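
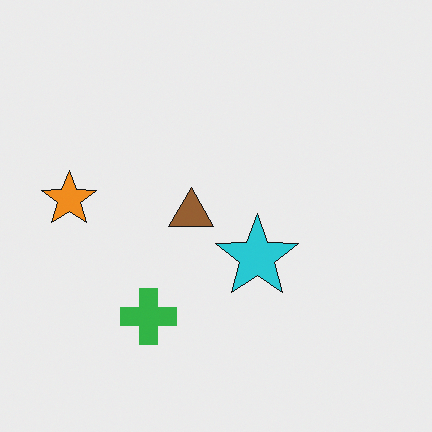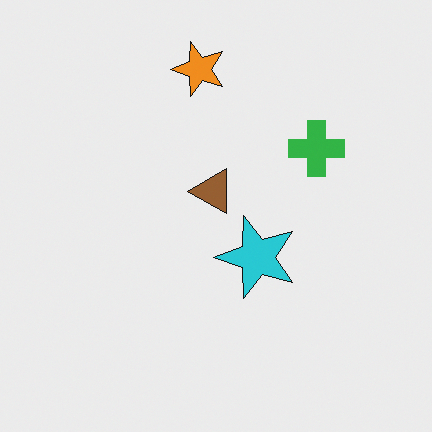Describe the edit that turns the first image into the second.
The second image is the first transposed (reflected across the top-left ↔ bottom-right diagonal).

Shapes have swapped their row and column positions — what was in the top-right is now in the bottom-left — a diagonal reflection.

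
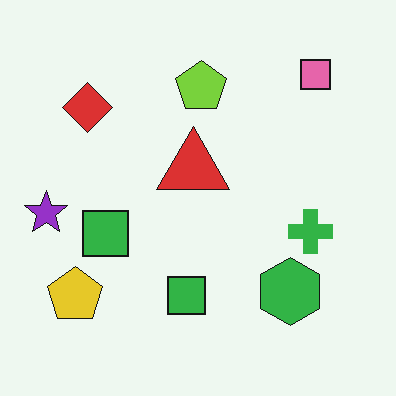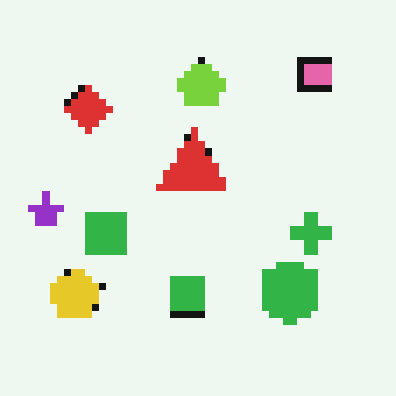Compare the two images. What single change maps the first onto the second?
This is the original image moderately pixelated.

Shapes are reduced to large square blocks; fine edges and outlines are lost — a downscale-then-upscale (mosaic) effect.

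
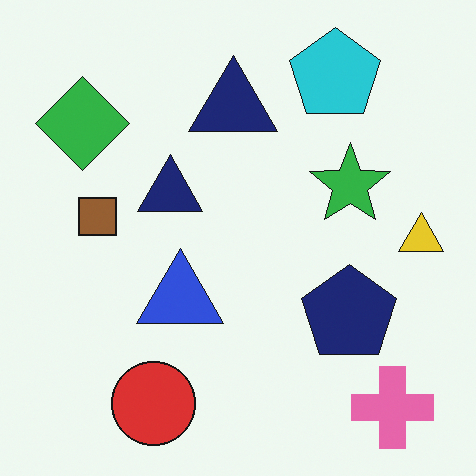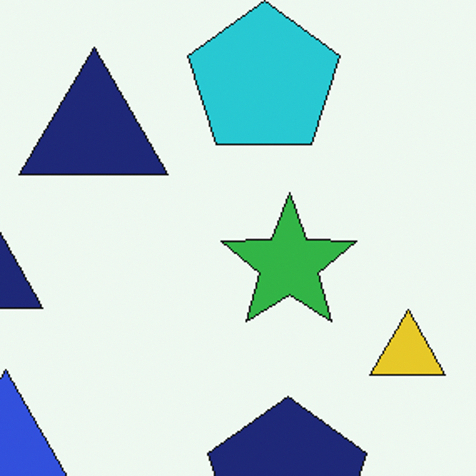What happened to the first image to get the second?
This is the original image cropped to a noticeably smaller region and rescaled.

The visible shapes are larger and the field of view is narrower; shapes near the original edges may be partly or wholly outside the frame — a crop-and-rescale.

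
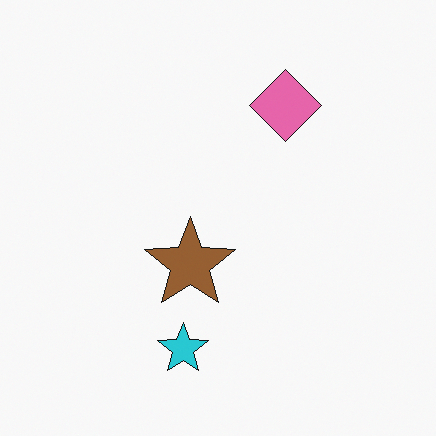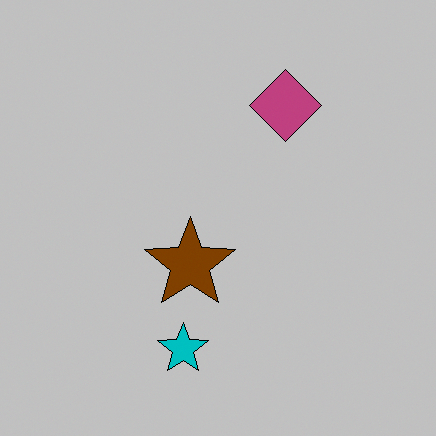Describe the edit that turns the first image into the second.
The image was aggressively posterized.

Each flat color has snapped to a coarser quantized level — most visibly, the near-white background has dropped to a flat grey.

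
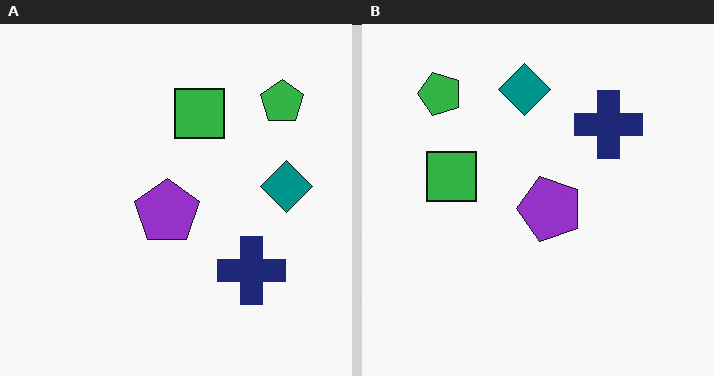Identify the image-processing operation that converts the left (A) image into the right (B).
The image was rotated 90° counter-clockwise.

The green pentagon sits in the top-right of the left (A) image and the top-left of the right (B) — consistent with a whole-image 90° counter-clockwise rotation.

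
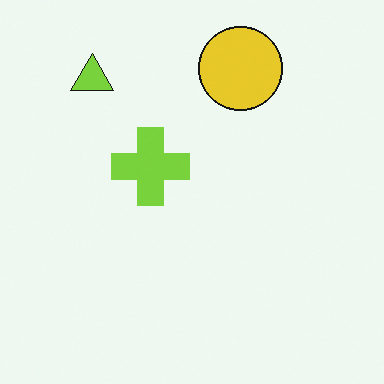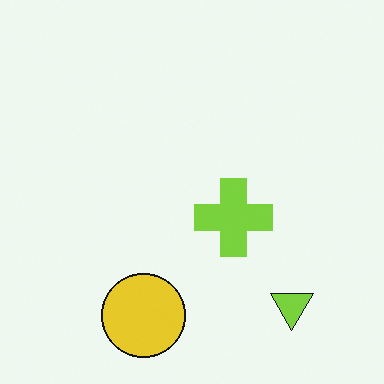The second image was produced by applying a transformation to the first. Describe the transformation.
It was rotated 180°.

The lime triangle sits in the top-left of the first image and the bottom-right of the second — consistent with a whole-image 180° rotation.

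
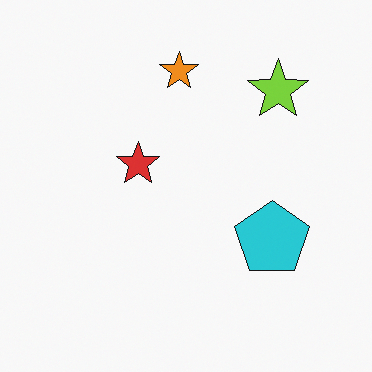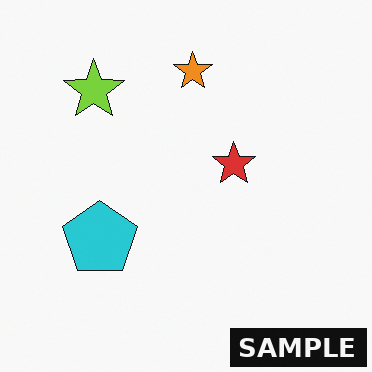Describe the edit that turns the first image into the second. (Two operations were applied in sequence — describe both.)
It was flipped horizontally (left ↔ right), then watermarked with the text "SAMPLE" in the lower-right corner.

The lime star is in the top-right of the first image and the top-left of the second — shapes on opposite sides of the vertical midline have swapped in a mirror flip. A dark label reading "SAMPLE" appears in the lower-right corner.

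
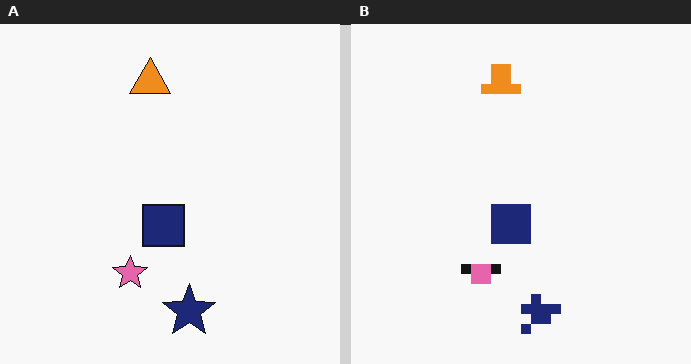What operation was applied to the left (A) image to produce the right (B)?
It was heavily pixelated into large blocks.

Shapes are reduced to large square blocks; fine edges and outlines are lost — a downscale-then-upscale (mosaic) effect.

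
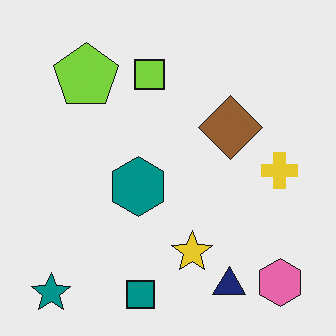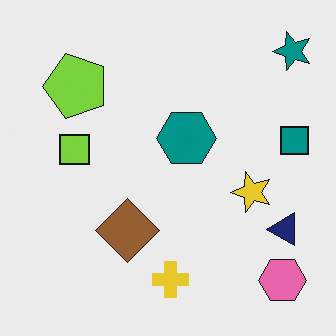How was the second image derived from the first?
It was transposed (reflected across the top-left ↔ bottom-right diagonal).

Shapes have swapped their row and column positions — what was in the top-right is now in the bottom-left — a diagonal reflection.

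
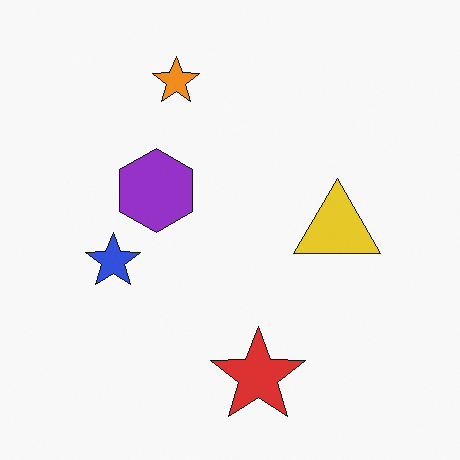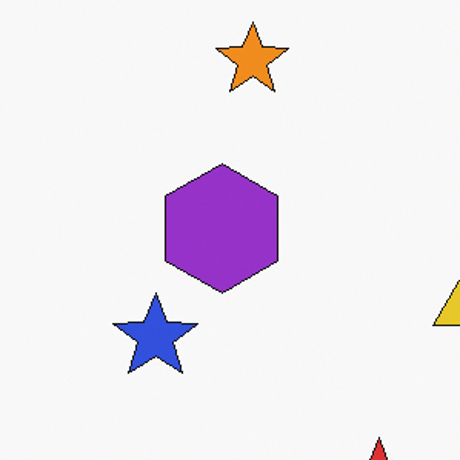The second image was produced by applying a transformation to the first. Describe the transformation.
Cropped slightly and scaled back up.

The visible shapes are larger and the field of view is narrower; shapes near the original edges may be partly or wholly outside the frame — a crop-and-rescale.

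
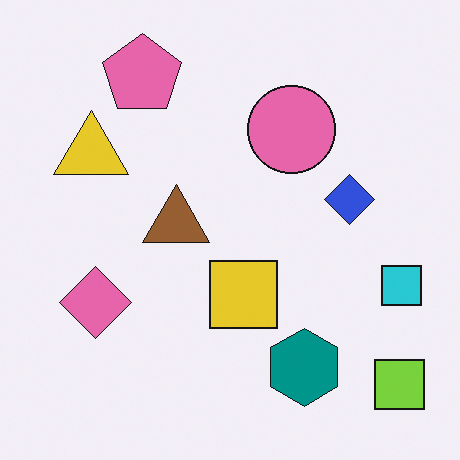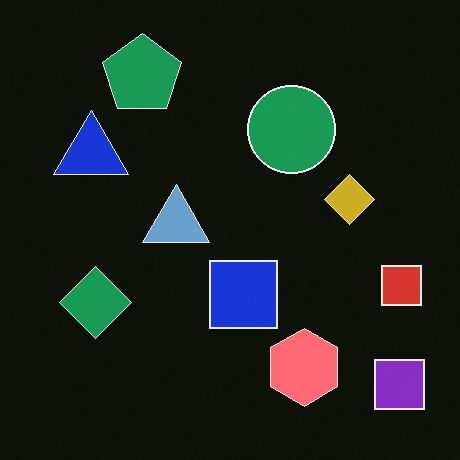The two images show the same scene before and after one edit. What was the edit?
The second image is the first color-inverted (negative).

The light background has become dark and every shape's color is its complement — a photographic negative.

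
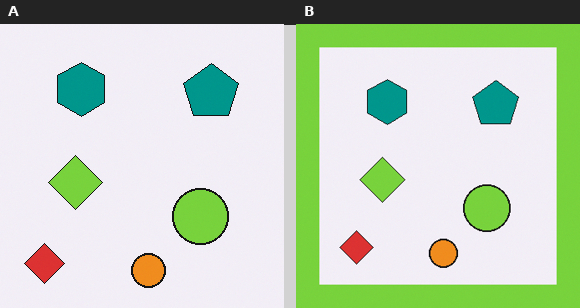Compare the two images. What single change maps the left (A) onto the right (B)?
This is the original image framed with a lime border.

A solid lime frame runs around the edge of the right (B) image, with the content slightly shrunk inside it.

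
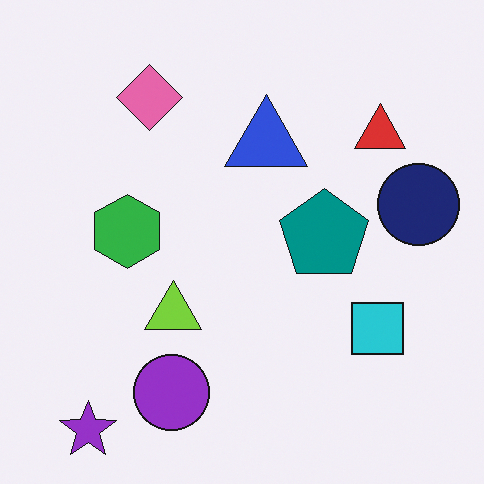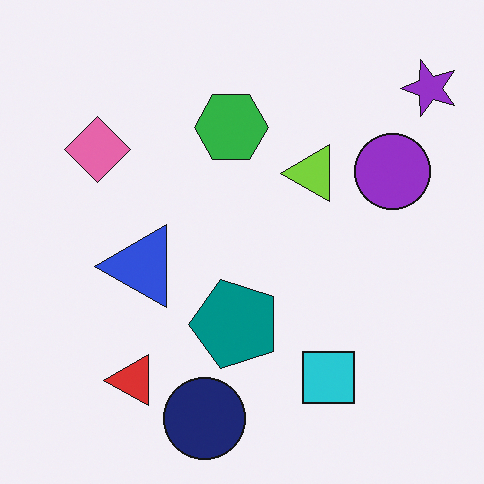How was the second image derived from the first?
The second image is the first transposed (reflected across the top-left ↔ bottom-right diagonal).

Shapes have swapped their row and column positions — what was in the top-right is now in the bottom-left — a diagonal reflection.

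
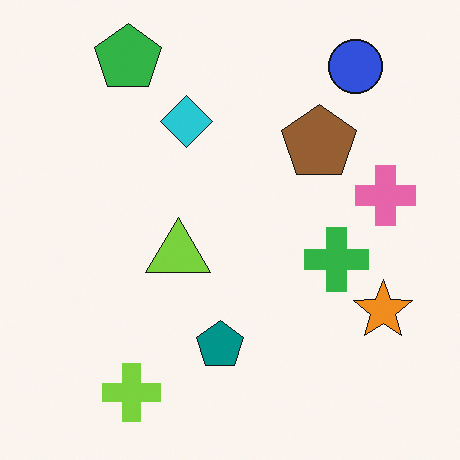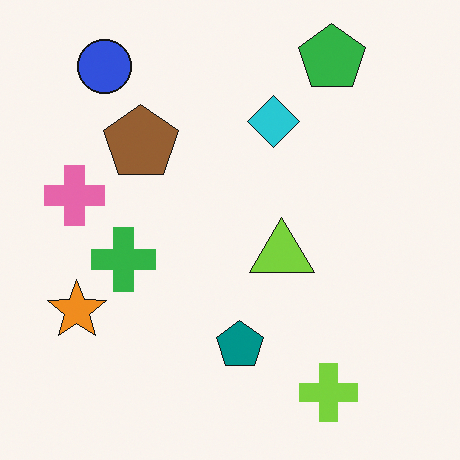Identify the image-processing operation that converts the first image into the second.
The transformation is: flipped horizontally (left ↔ right).

The pink cross is in the right of the first image and the left of the second — shapes on opposite sides of the vertical midline have swapped in a mirror flip.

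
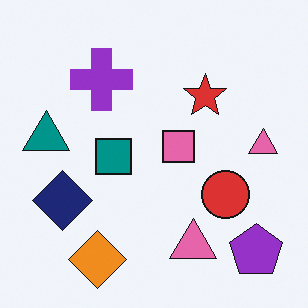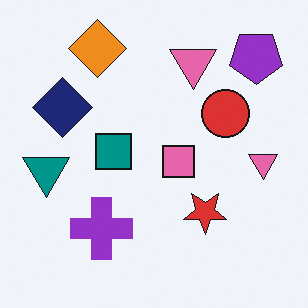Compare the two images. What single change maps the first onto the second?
Flipped vertically (top ↔ bottom).

The orange diamond is in the bottom-left of the first image and the top-left of the second — shapes on opposite sides of the horizontal midline have swapped in a mirror flip.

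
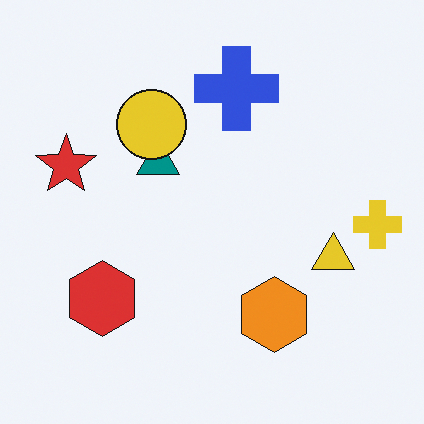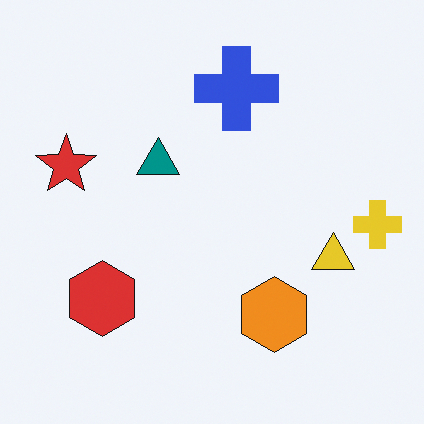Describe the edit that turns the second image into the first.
The image was overlaid with an additional yellow circle.

A yellow circle appears in the first image that is absent from the second.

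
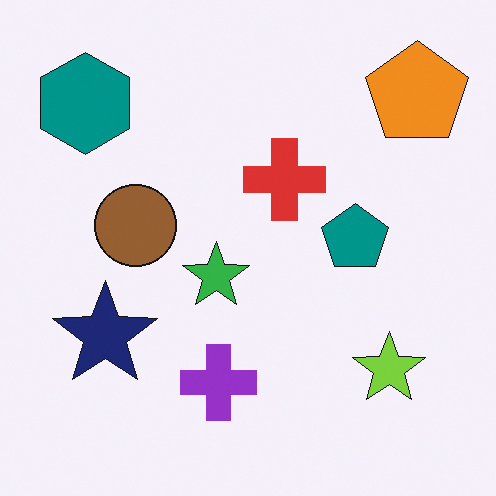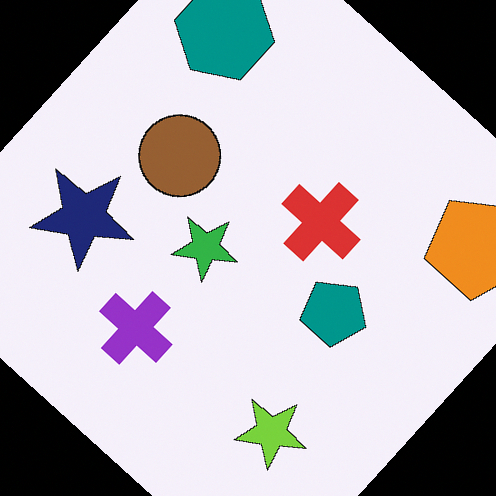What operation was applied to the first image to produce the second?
The second image is the first rotated clockwise by a large amount — several tens of degrees.

Every shape is tilted by the same angle and the image corners show triangular fill wedges — a whole-image rotation by a non-right angle.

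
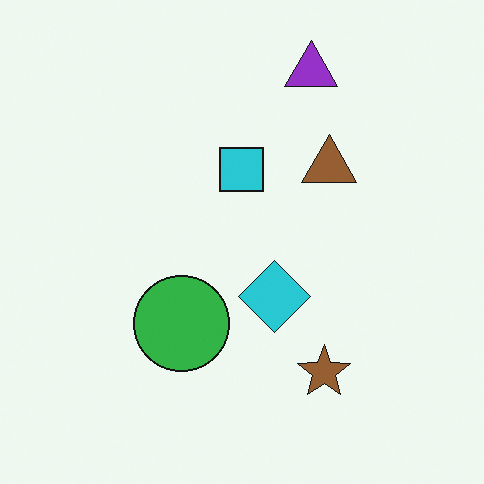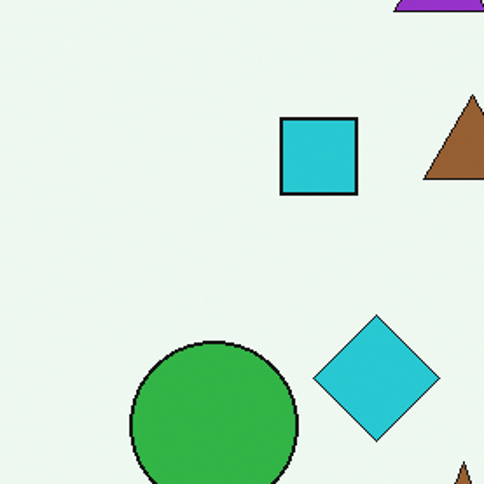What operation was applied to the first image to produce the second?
The image was cropped to a noticeably smaller region and rescaled.

The visible shapes are larger and the field of view is narrower; shapes near the original edges may be partly or wholly outside the frame — a crop-and-rescale.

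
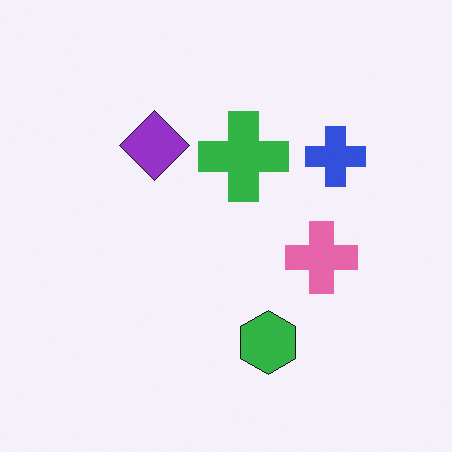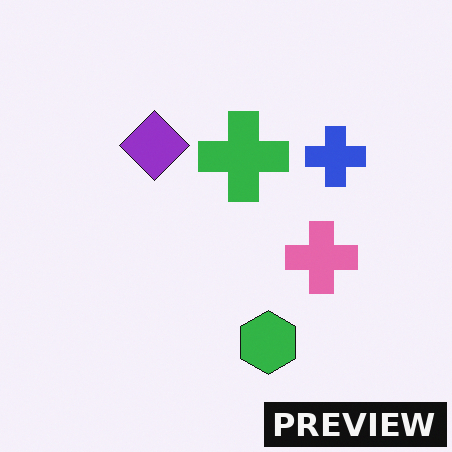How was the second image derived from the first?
Watermarked with the text "PREVIEW" in the lower-right corner.

A dark label reading "PREVIEW" appears in the lower-right corner.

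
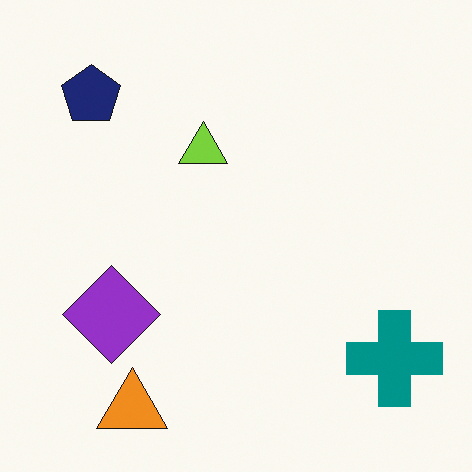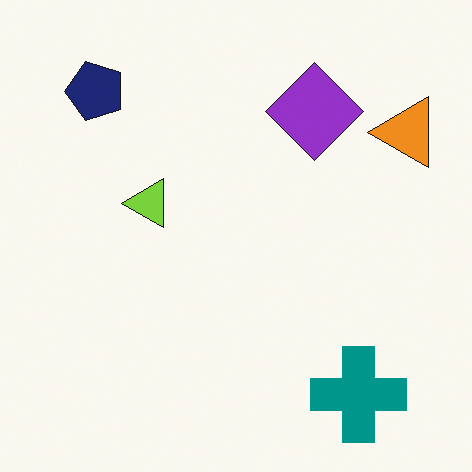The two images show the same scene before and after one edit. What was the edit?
It was transposed (reflected across the top-left ↔ bottom-right diagonal).

Shapes have swapped their row and column positions — what was in the top-right is now in the bottom-left — a diagonal reflection.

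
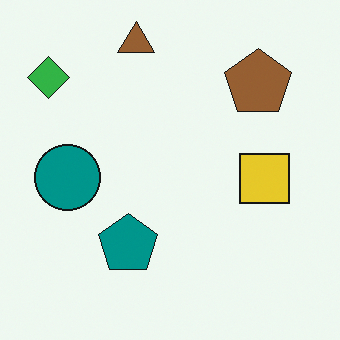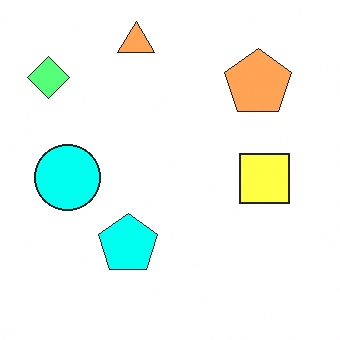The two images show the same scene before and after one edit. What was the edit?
This is the original image noticeably brightened.

Every pixel — background and shapes alike — is uniformly brightened.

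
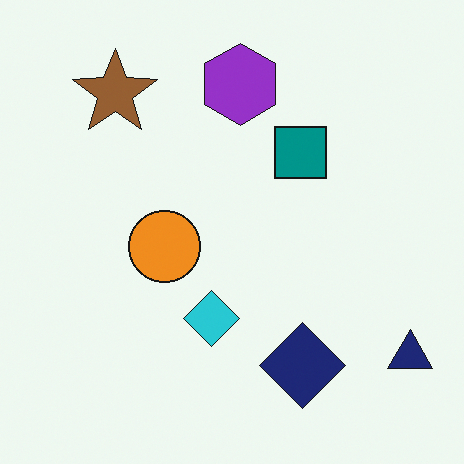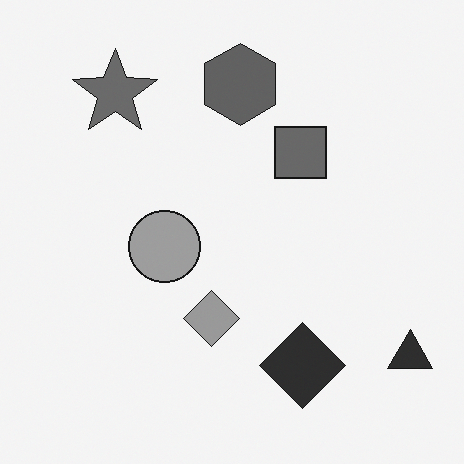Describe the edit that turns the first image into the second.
This is the original image converted to grayscale.

All color is removed — every shape is now a shade of grey.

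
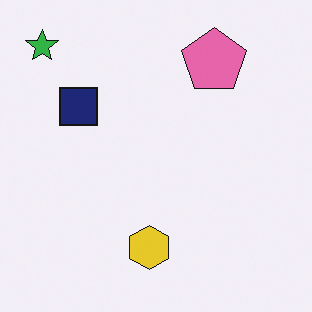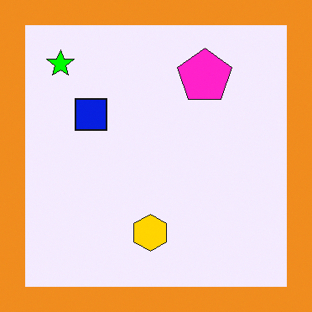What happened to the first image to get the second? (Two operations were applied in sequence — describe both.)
The second image is the first heavily oversaturated, then framed with a orange border.

All colors are more vivid — a global saturation change. A solid orange frame runs around the edge of the second image, with the content slightly shrunk inside it.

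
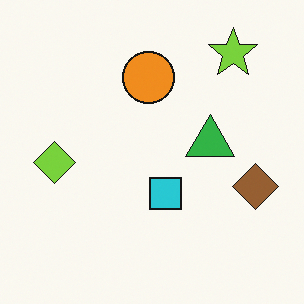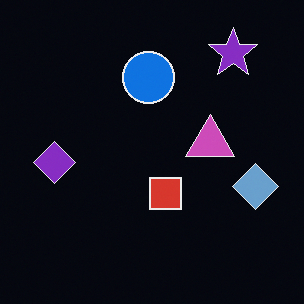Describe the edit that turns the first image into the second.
Color-inverted (negative).

The light background has become dark and every shape's color is its complement — a photographic negative.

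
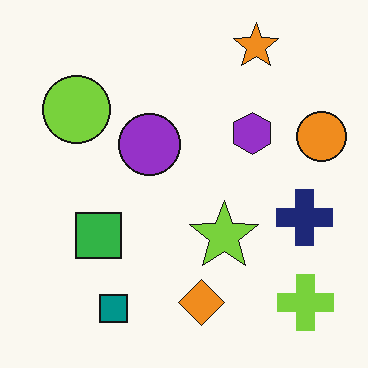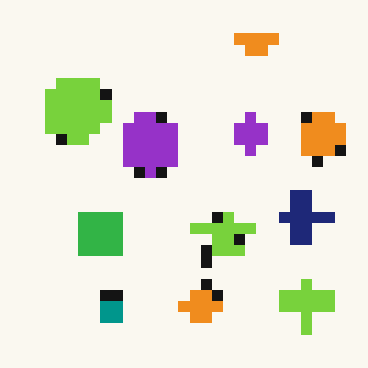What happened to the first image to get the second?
The image was heavily pixelated into large blocks.

Shapes are reduced to large square blocks; fine edges and outlines are lost — a downscale-then-upscale (mosaic) effect.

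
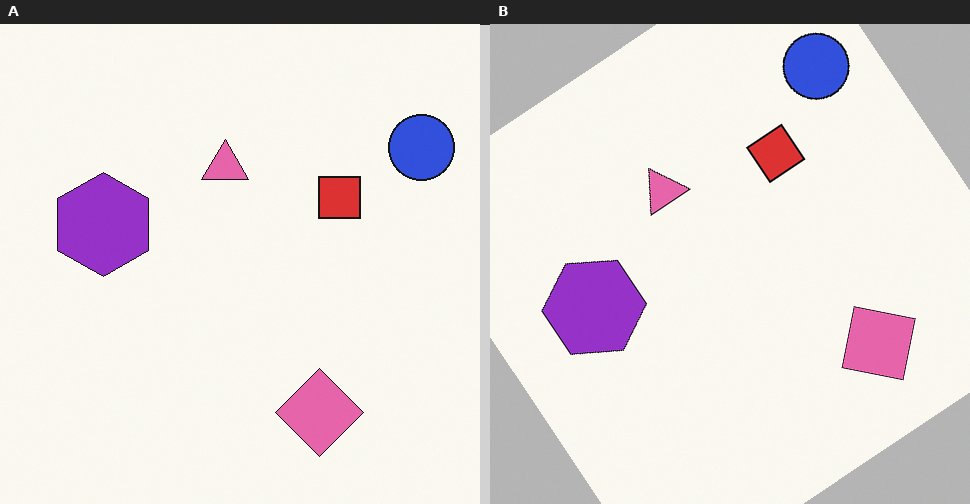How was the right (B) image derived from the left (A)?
It was rotated counter-clockwise by a large amount — several tens of degrees.

Every shape is tilted by the same angle and the image corners show triangular fill wedges — a whole-image rotation by a non-right angle.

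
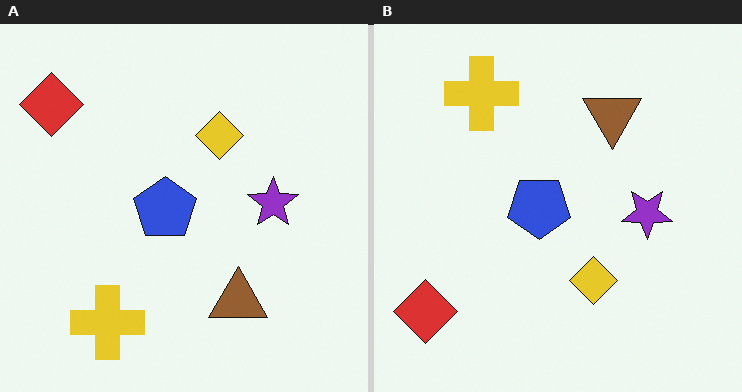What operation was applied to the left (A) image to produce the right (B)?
The image was flipped vertically (top ↔ bottom).

The yellow cross is in the bottom-left of the left (A) image and the top-left of the right (B) — shapes on opposite sides of the horizontal midline have swapped in a mirror flip.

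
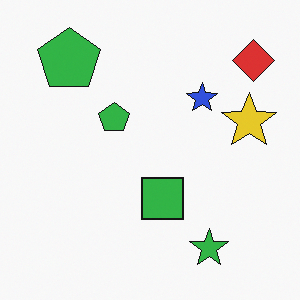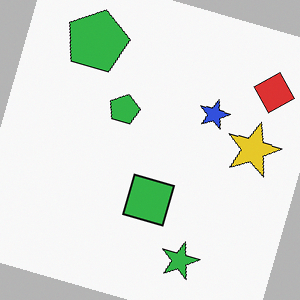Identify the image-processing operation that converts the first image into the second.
It was rotated clockwise by a moderate amount.

Every shape is tilted by the same angle and the image corners show triangular fill wedges — a whole-image rotation by a non-right angle.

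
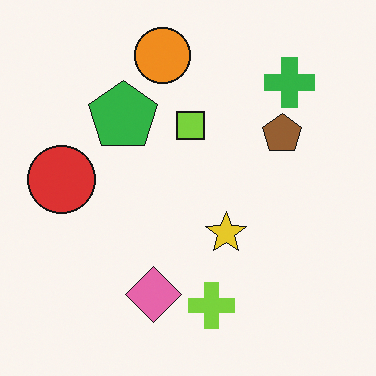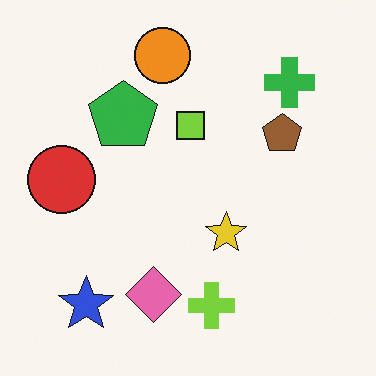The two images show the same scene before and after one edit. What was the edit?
The second image is the first overlaid with an additional blue star.

A blue star appears in the second image that is absent from the first.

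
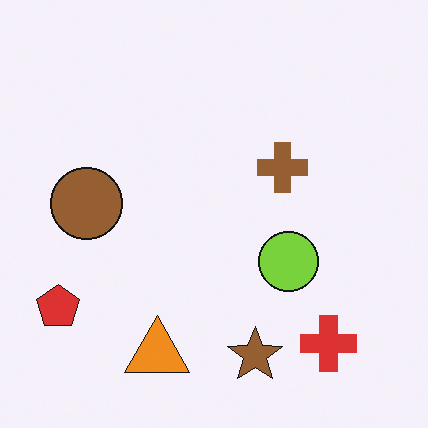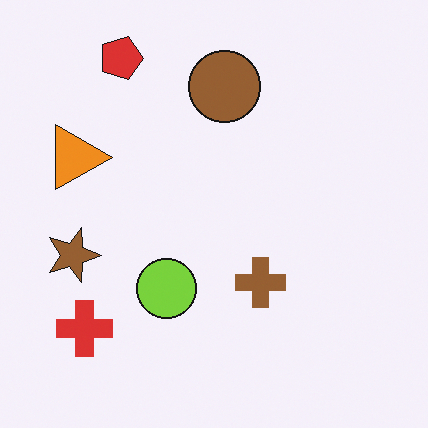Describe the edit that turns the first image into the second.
The transformation is: rotated 90° clockwise.

The red pentagon sits in the bottom-left of the first image and the top-left of the second — consistent with a whole-image 90° clockwise rotation.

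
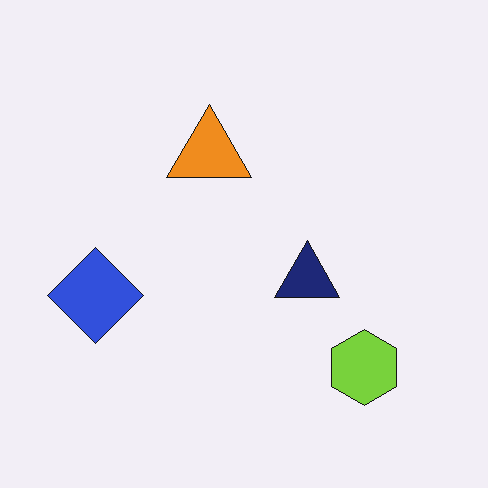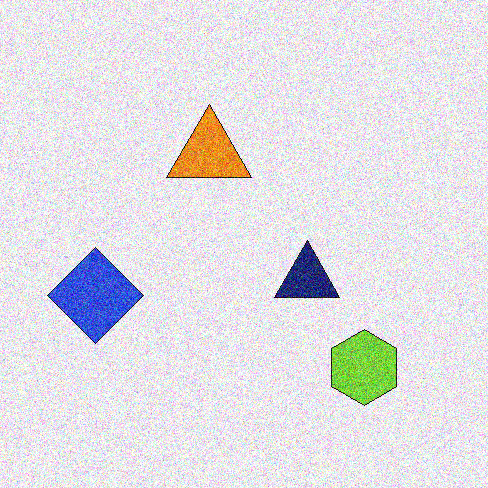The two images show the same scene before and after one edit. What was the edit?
The transformation is: degraded with strong gaussian noise.

Random speckle covers the whole image, including the flat background.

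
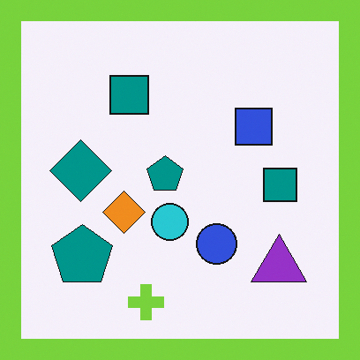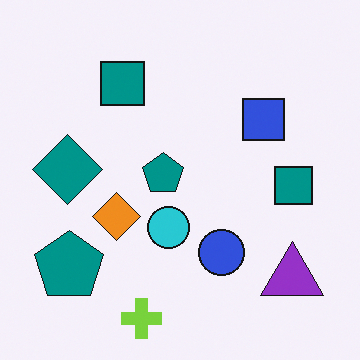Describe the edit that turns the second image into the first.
The image was framed with a lime border.

A solid lime frame runs around the edge of the first image, with the content slightly shrunk inside it.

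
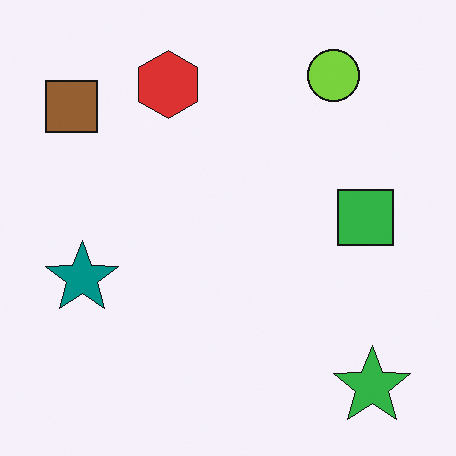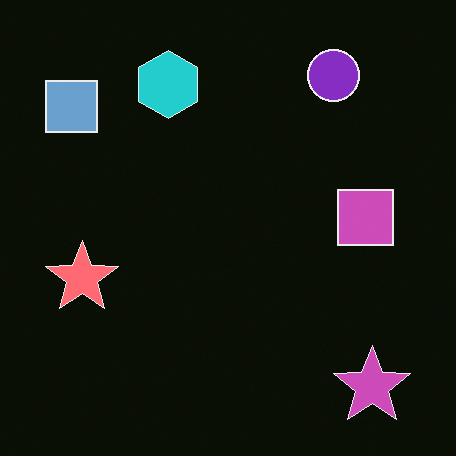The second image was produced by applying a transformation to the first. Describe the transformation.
The image was color-inverted (negative).

The light background has become dark and every shape's color is its complement — a photographic negative.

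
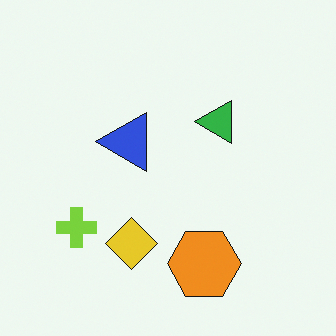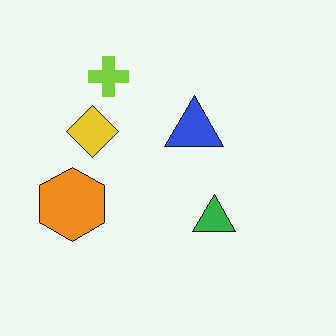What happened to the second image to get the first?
The first image is the second rotated 90° counter-clockwise.

The lime cross sits in the top-left of the second image and the bottom-left of the first — consistent with a whole-image 90° counter-clockwise rotation.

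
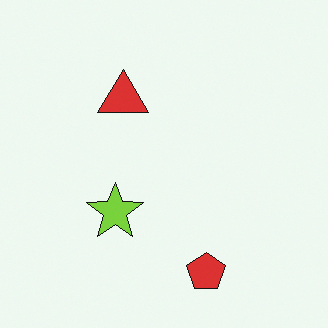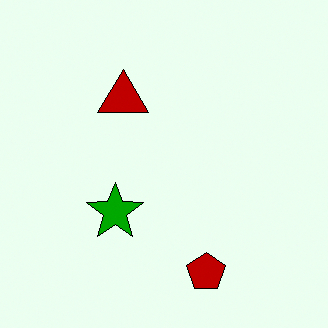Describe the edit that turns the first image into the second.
It was boosted in contrast.

Tones are pushed away from mid-grey across the whole image — a global contrast change.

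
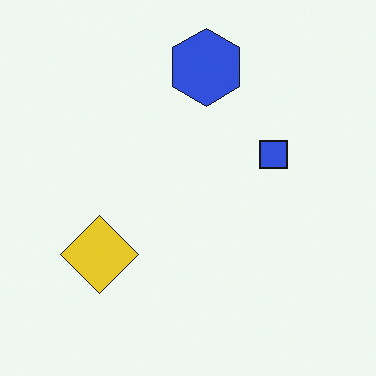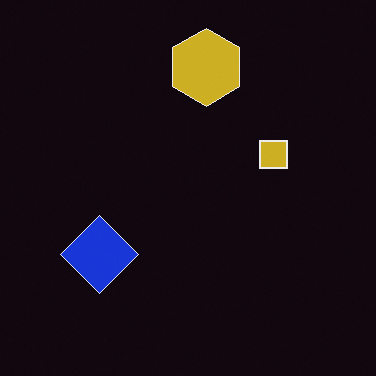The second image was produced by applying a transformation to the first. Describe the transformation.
This is the original image color-inverted (negative).

The light background has become dark and every shape's color is its complement — a photographic negative.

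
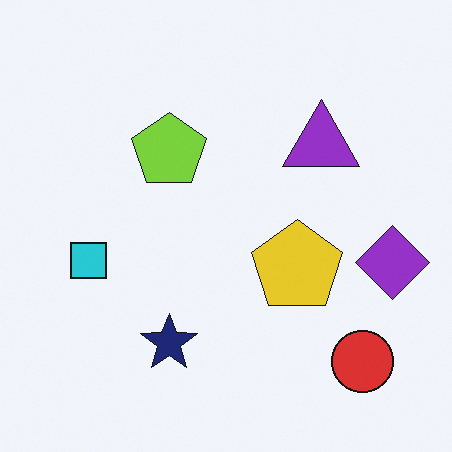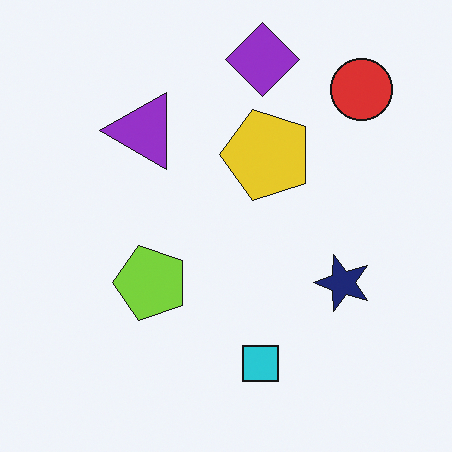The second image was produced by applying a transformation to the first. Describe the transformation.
The second image is the first rotated 90° counter-clockwise.

The red circle sits in the bottom-right of the first image and the top-right of the second — consistent with a whole-image 90° counter-clockwise rotation.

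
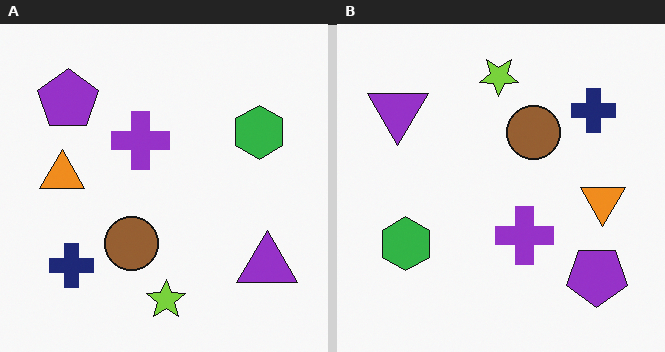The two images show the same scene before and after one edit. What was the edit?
Rotated 180°.

The purple pentagon sits in the top-left of the left (A) image and the bottom-right of the right (B) — consistent with a whole-image 180° rotation.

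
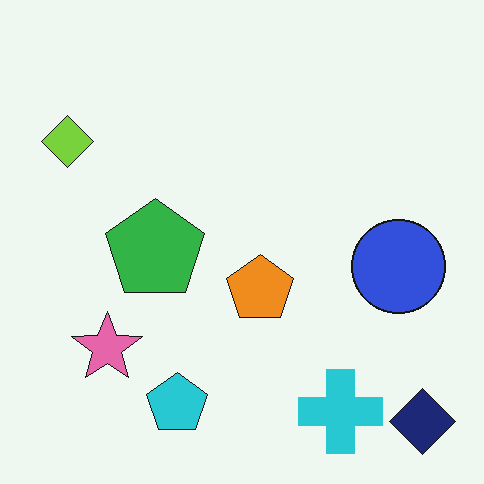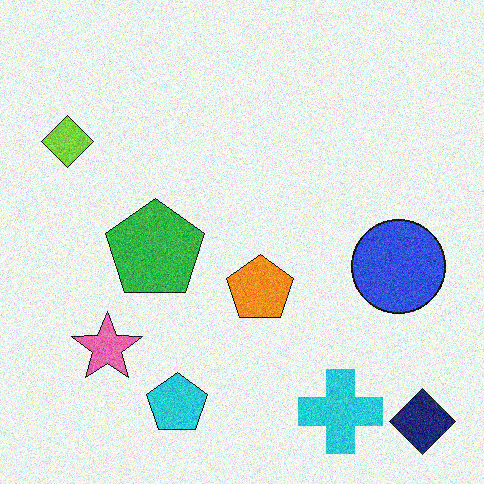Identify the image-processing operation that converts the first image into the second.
The transformation is: degraded with moderate additive noise.

Random speckle covers the whole image, including the flat background.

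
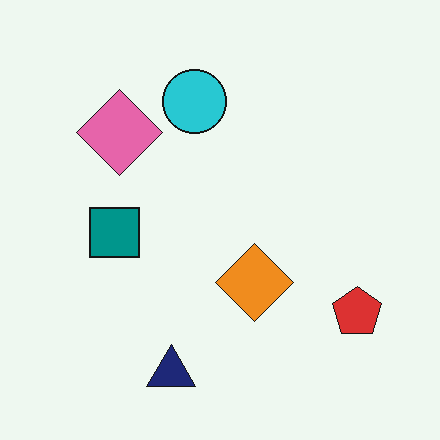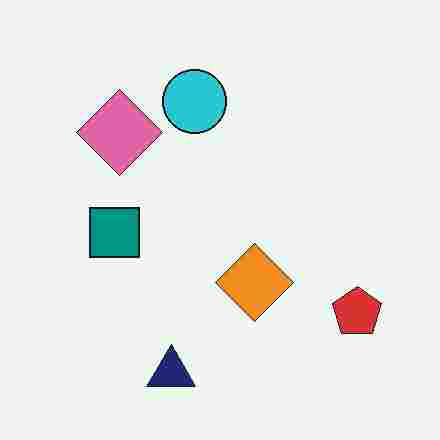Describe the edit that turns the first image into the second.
The image was degraded with heavy JPEG compression.

Blocky 8×8 compression artifacts appear around shape edges and the flat background shows ringing — characteristic JPEG degradation.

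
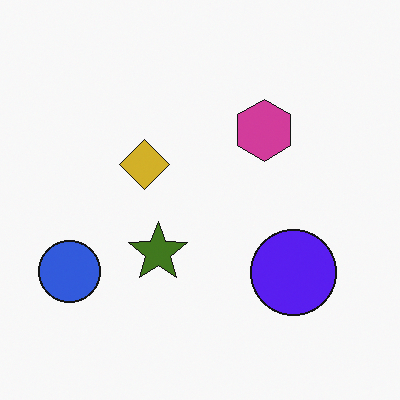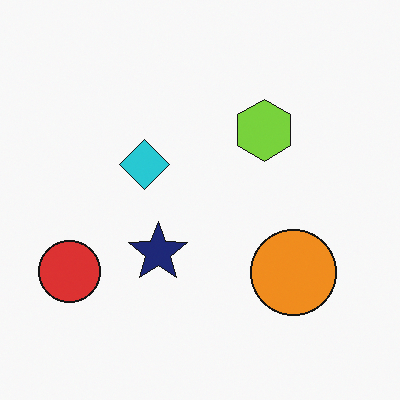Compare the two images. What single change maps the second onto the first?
Hue-shifted through roughly half the color wheel.

Every shape's color has rotated by the same amount around the hue wheel — a uniform hue shift.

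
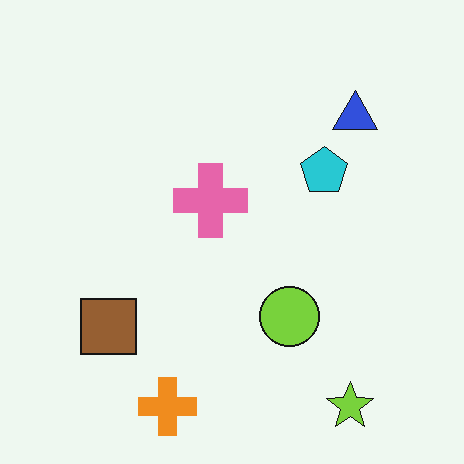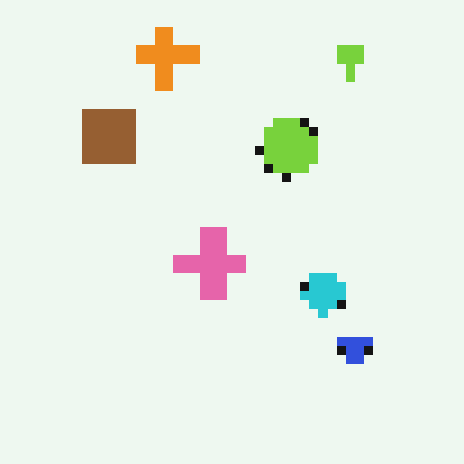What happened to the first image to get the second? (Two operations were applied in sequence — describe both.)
It was flipped vertically (top ↔ bottom), then coarsely pixelated.

The lime star is in the bottom-right of the first image and the top-right of the second — shapes on opposite sides of the horizontal midline have swapped in a mirror flip. Shapes are reduced to large square blocks; fine edges and outlines are lost — a downscale-then-upscale (mosaic) effect.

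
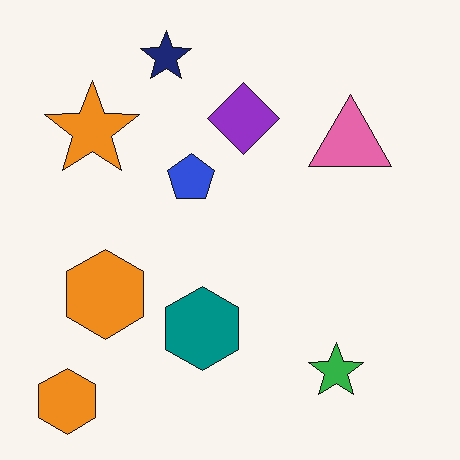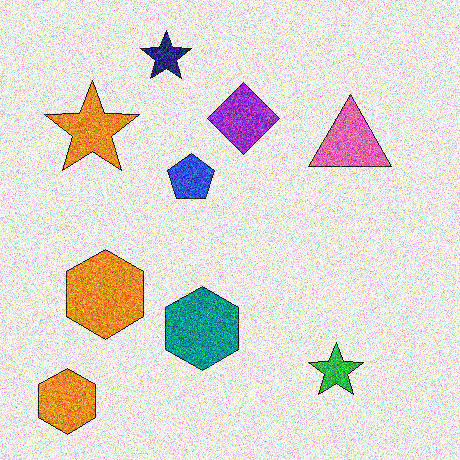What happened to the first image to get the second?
Degraded with heavy additive noise.

Random speckle covers the whole image, including the flat background.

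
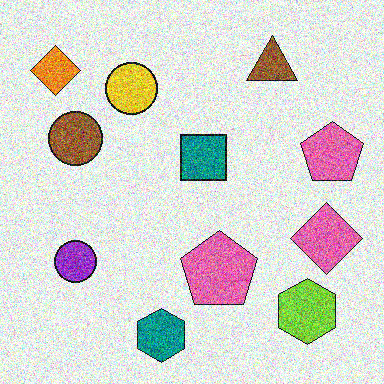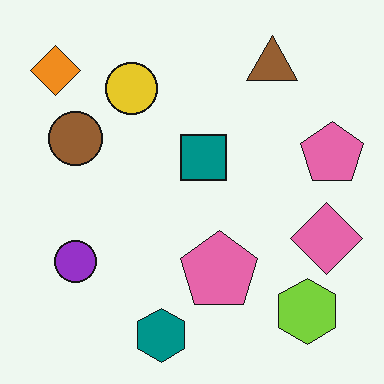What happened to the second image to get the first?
This is the original image degraded with a thick layer of grain.

Random speckle covers the whole image, including the flat background.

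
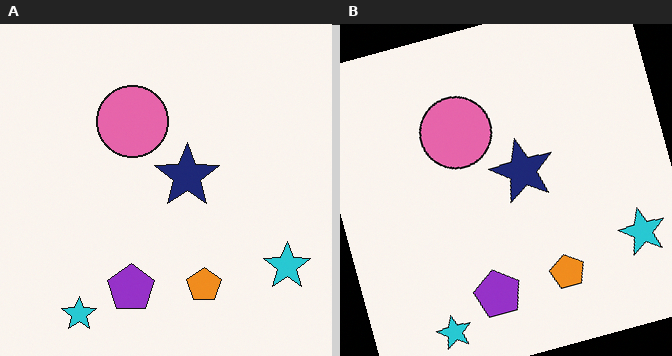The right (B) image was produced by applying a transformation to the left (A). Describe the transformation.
The image was rotated counter-clockwise by a moderate amount.

Every shape is tilted by the same angle and the image corners show triangular fill wedges — a whole-image rotation by a non-right angle.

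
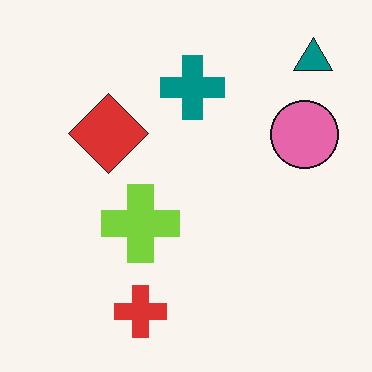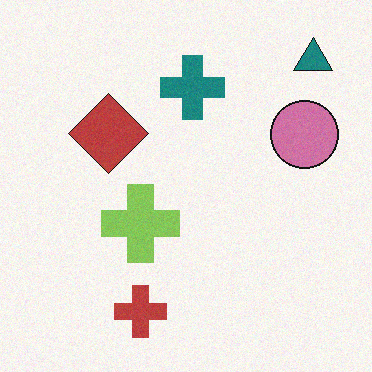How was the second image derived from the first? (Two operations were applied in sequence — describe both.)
The image was slightly desaturated, then degraded with light additive noise.

All colors are more muted and greyish — a global saturation change. Random speckle covers the whole image, including the flat background.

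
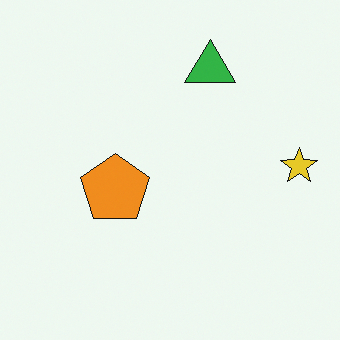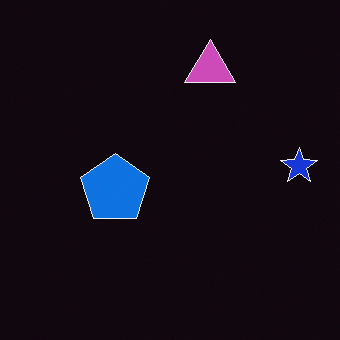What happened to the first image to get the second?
The second image is the first color-inverted (negative).

The light background has become dark and every shape's color is its complement — a photographic negative.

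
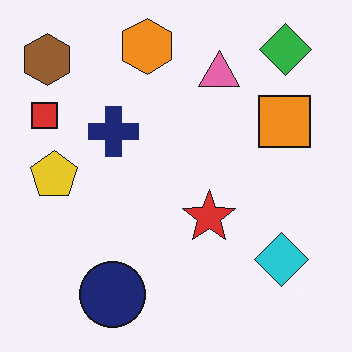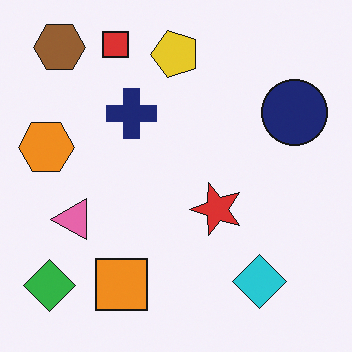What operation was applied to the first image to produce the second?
The second image is the first transposed (reflected across the top-left ↔ bottom-right diagonal).

Shapes have swapped their row and column positions — what was in the top-right is now in the bottom-left — a diagonal reflection.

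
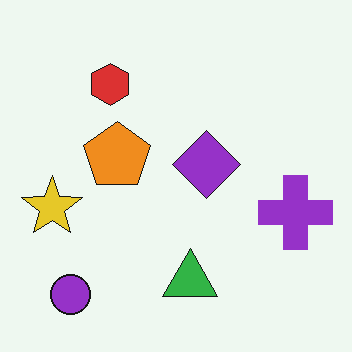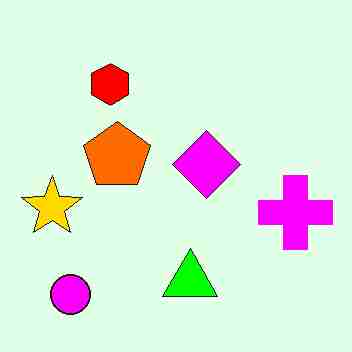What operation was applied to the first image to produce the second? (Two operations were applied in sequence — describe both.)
It was made much more vivid (saturation change), then degraded with heavy JPEG compression.

All colors are more vivid — a global saturation change. Blocky 8×8 compression artifacts appear around shape edges and the flat background shows ringing — characteristic JPEG degradation.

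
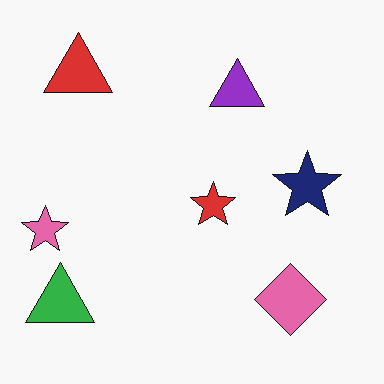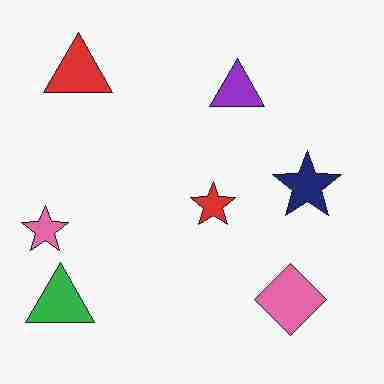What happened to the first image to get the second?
The image was heavily JPEG-compressed with obvious blocking artifacts.

Blocky 8×8 compression artifacts appear around shape edges and the flat background shows ringing — characteristic JPEG degradation.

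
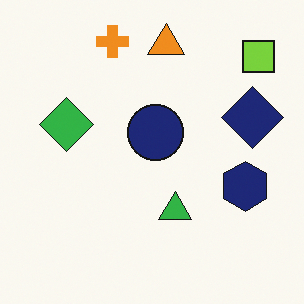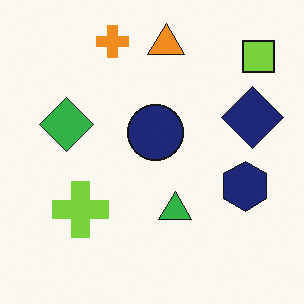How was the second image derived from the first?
This is the original image overlaid with an additional lime cross.

A lime cross appears in the second image that is absent from the first.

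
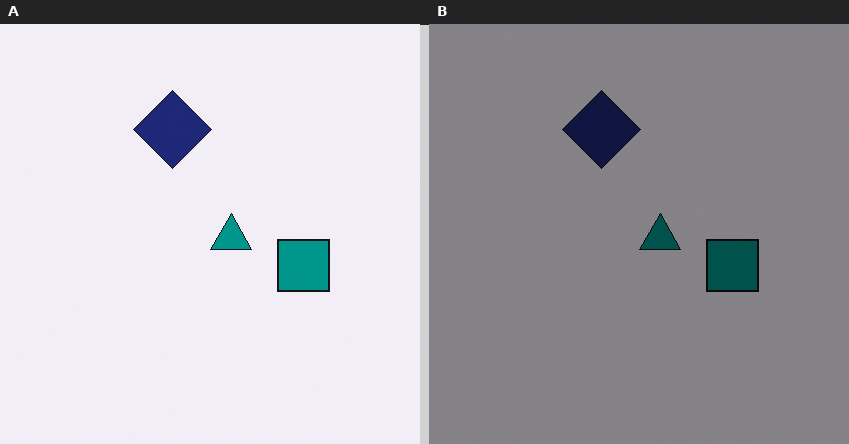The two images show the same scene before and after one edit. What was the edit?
The transformation is: substantially darkened.

Every pixel — background and shapes alike — is uniformly darkened.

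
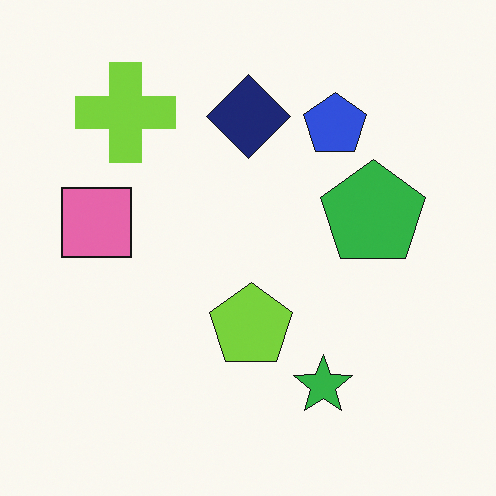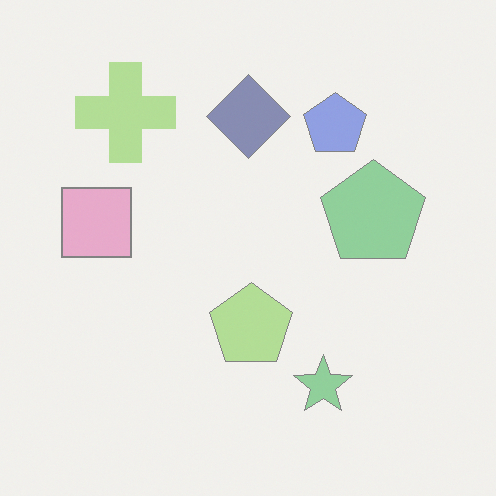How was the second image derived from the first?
The second image is the first washed out (contrast reduced).

Tones are pushed toward mid-grey across the whole image — a global contrast change.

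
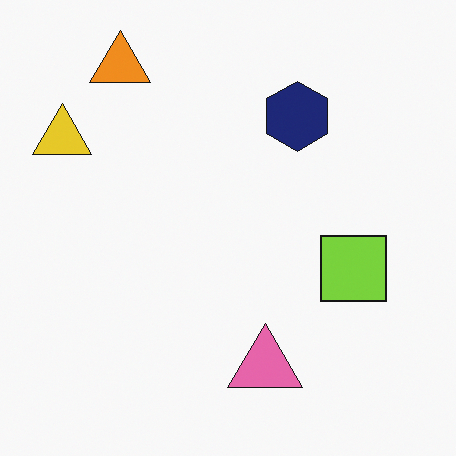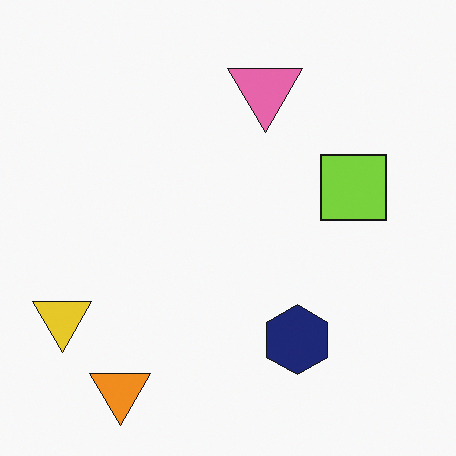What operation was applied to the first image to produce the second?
Flipped vertically (top ↔ bottom).

The orange triangle is in the top-left of the first image and the bottom-left of the second — shapes on opposite sides of the horizontal midline have swapped in a mirror flip.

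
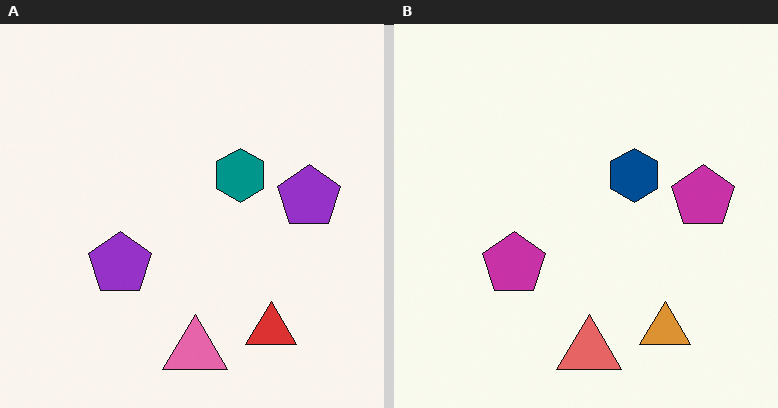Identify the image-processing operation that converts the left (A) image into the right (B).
It was hue-shifted slightly.

Every shape's color has rotated by the same amount around the hue wheel — a uniform hue shift.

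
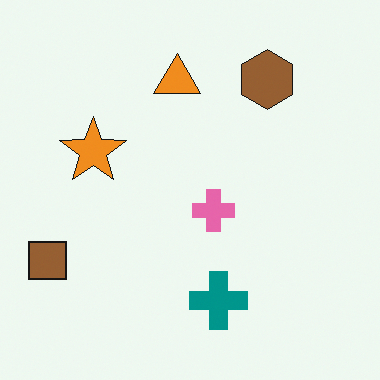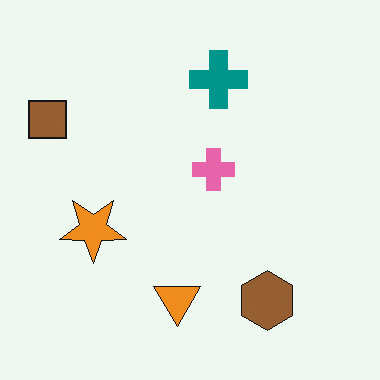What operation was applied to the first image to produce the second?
The transformation is: flipped vertically (top ↔ bottom).

The brown hexagon is in the top-right of the first image and the bottom-right of the second — shapes on opposite sides of the horizontal midline have swapped in a mirror flip.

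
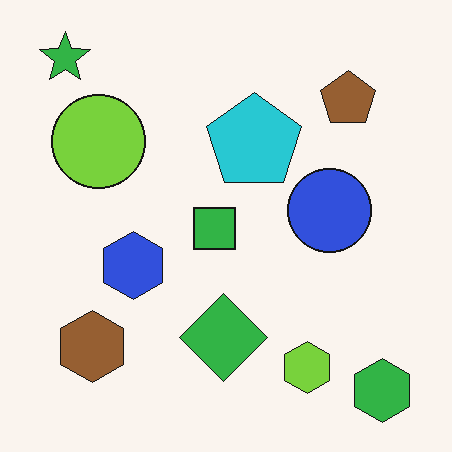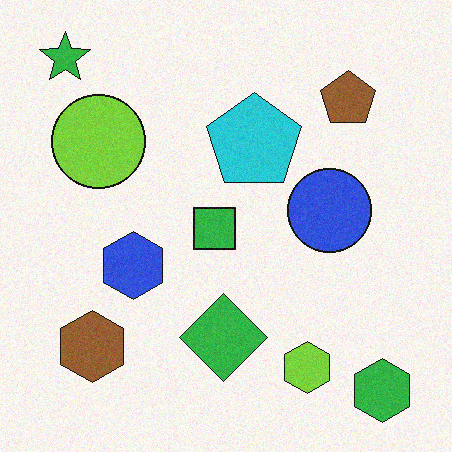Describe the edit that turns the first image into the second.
The second image is the first degraded with light additive noise.

Random speckle covers the whole image, including the flat background.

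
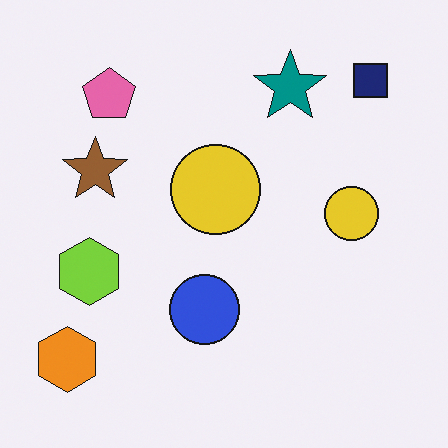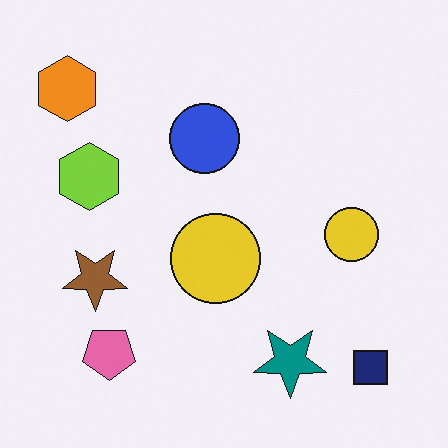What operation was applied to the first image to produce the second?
It was flipped vertically (top ↔ bottom).

The navy square is in the top-right of the first image and the bottom-right of the second — shapes on opposite sides of the horizontal midline have swapped in a mirror flip.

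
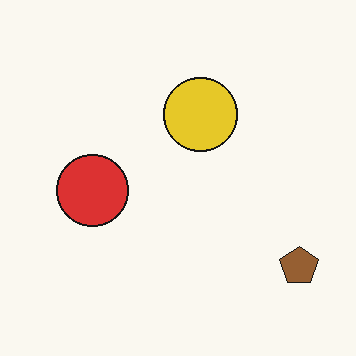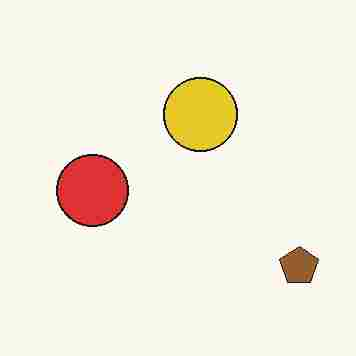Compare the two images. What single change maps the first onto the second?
This is the original image heavily JPEG-compressed with obvious blocking artifacts.

Blocky 8×8 compression artifacts appear around shape edges and the flat background shows ringing — characteristic JPEG degradation.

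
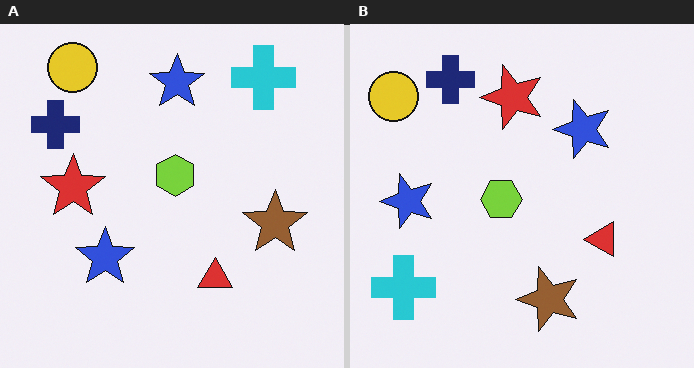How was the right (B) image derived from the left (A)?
The right (B) image is the left (A) transposed (reflected across the top-left ↔ bottom-right diagonal).

Shapes have swapped their row and column positions — what was in the top-right is now in the bottom-left — a diagonal reflection.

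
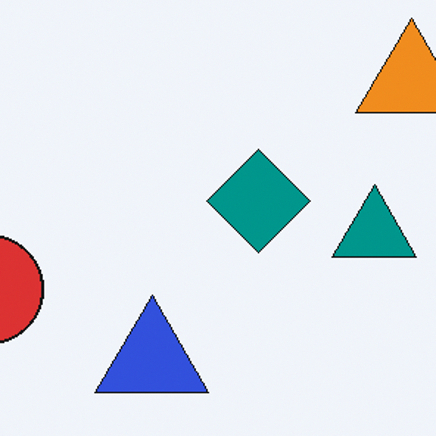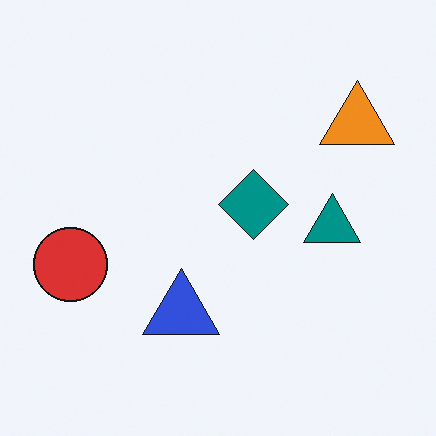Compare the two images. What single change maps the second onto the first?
It was cropped slightly and scaled back up.

The visible shapes are larger and the field of view is narrower; shapes near the original edges may be partly or wholly outside the frame — a crop-and-rescale.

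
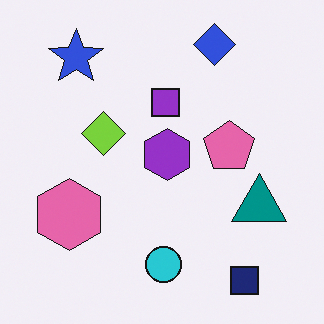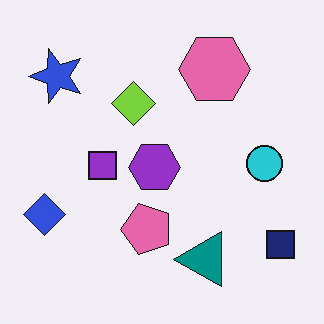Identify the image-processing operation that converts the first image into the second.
This is the original image transposed (reflected across the top-left ↔ bottom-right diagonal).

Shapes have swapped their row and column positions — what was in the top-right is now in the bottom-left — a diagonal reflection.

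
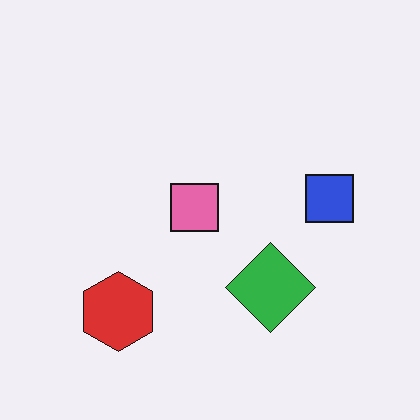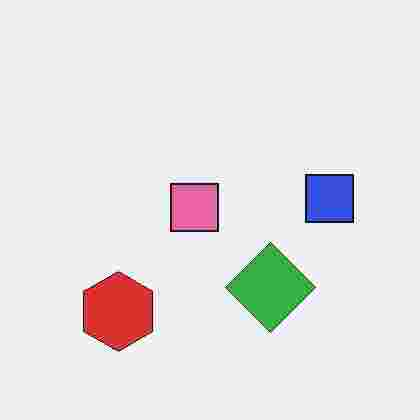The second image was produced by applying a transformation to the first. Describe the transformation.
Heavily JPEG-compressed with obvious blocking artifacts.

Blocky 8×8 compression artifacts appear around shape edges and the flat background shows ringing — characteristic JPEG degradation.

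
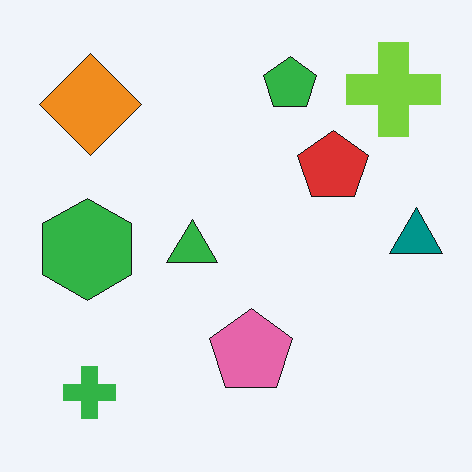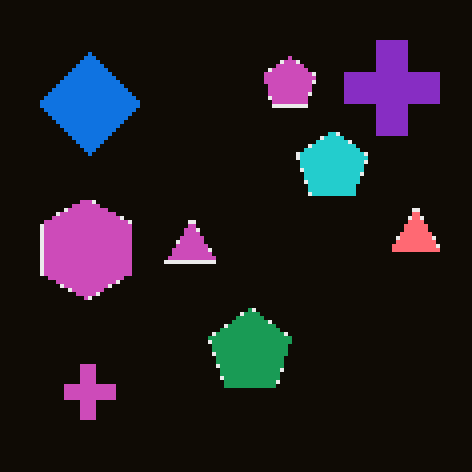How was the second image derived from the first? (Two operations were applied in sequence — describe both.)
It was lightly pixelated (a mild mosaic effect), then color-inverted (negative).

Shapes are reduced to large square blocks; fine edges and outlines are lost — a downscale-then-upscale (mosaic) effect. The light background has become dark and every shape's color is its complement — a photographic negative.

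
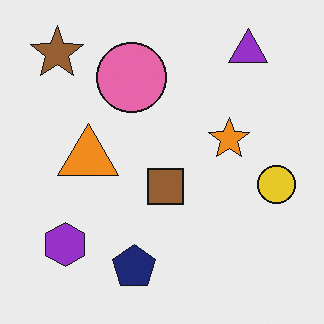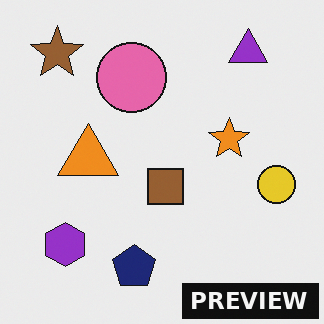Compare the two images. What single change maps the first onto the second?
The second image is the first watermarked with the text "PREVIEW" in the lower-right corner.

A dark label reading "PREVIEW" appears in the lower-right corner.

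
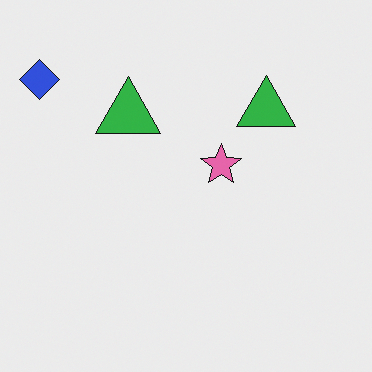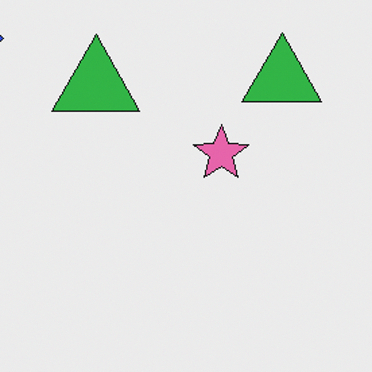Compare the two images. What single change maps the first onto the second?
The transformation is: cropped slightly and scaled back up.

The visible shapes are larger and the field of view is narrower; shapes near the original edges may be partly or wholly outside the frame — a crop-and-rescale.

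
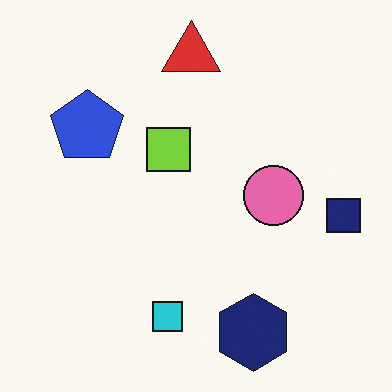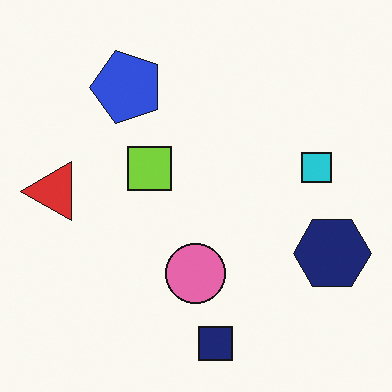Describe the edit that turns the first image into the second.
It was transposed (reflected across the top-left ↔ bottom-right diagonal).

Shapes have swapped their row and column positions — what was in the top-right is now in the bottom-left — a diagonal reflection.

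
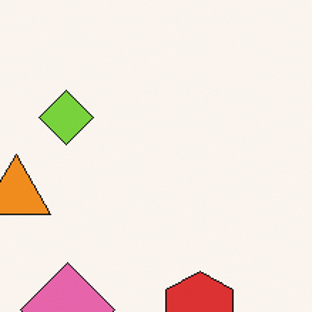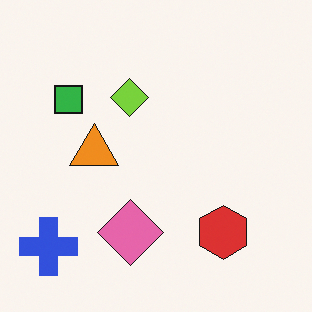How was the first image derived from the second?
The first image is the second cropped to a modestly smaller region and rescaled.

The visible shapes are larger and the field of view is narrower; shapes near the original edges may be partly or wholly outside the frame — a crop-and-rescale.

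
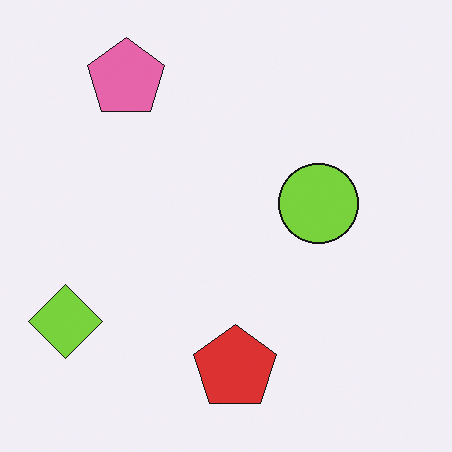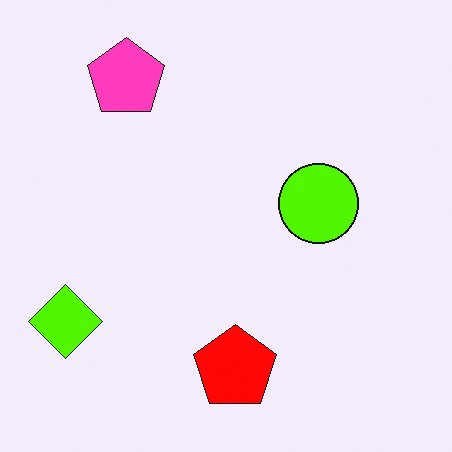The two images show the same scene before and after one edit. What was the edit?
The second image is the first heavily oversaturated.

All colors are more vivid — a global saturation change.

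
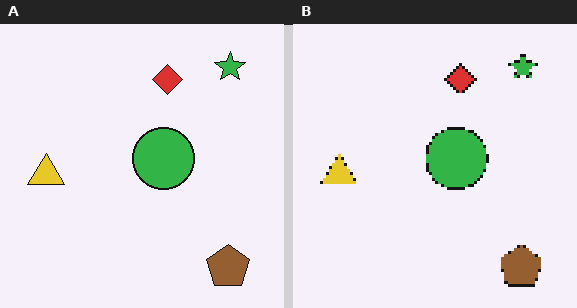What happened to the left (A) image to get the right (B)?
This is the original image lightly pixelated (a mild mosaic effect).

Shapes are reduced to large square blocks; fine edges and outlines are lost — a downscale-then-upscale (mosaic) effect.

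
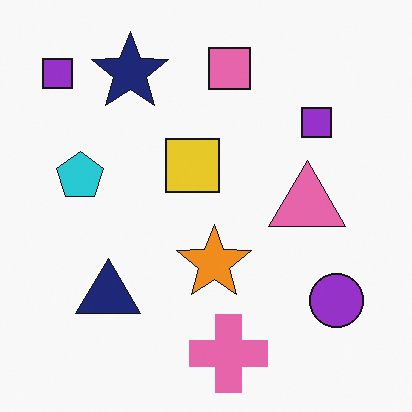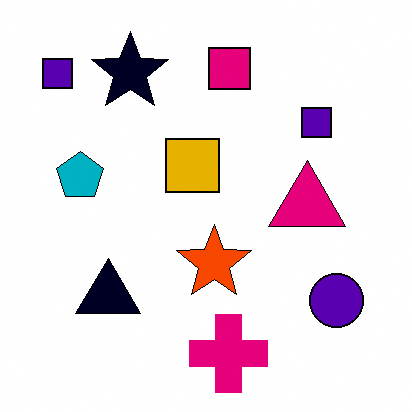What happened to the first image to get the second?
The image was boosted in contrast.

Tones are pushed away from mid-grey across the whole image — a global contrast change.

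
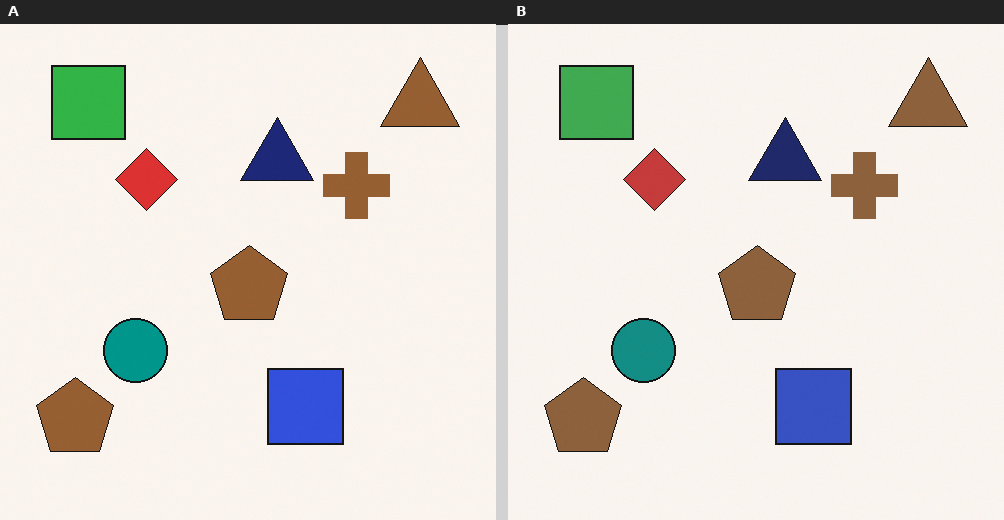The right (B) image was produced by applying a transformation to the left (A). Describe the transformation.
The right (B) image is the left (A) slightly desaturated.

All colors are more muted and greyish — a global saturation change.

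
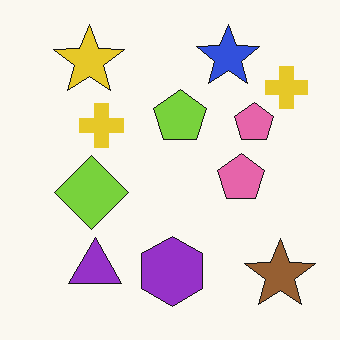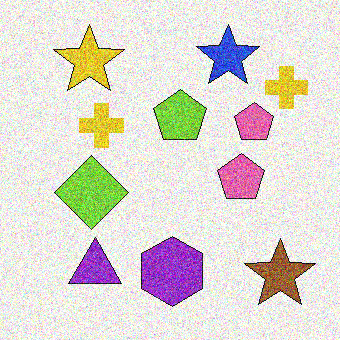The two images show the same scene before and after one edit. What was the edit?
The transformation is: degraded with a thick layer of grain.

Random speckle covers the whole image, including the flat background.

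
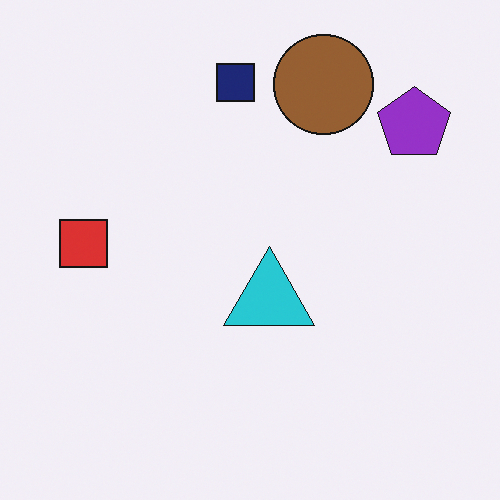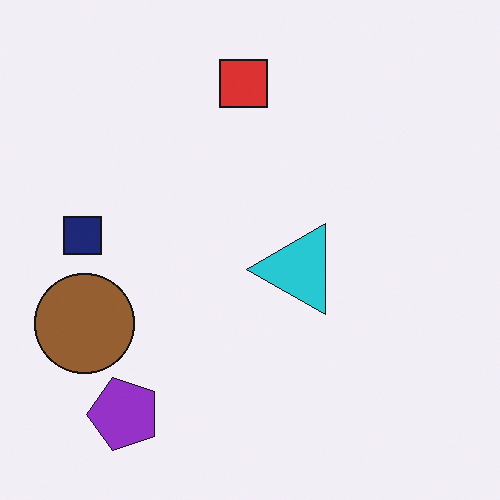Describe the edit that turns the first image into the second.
The second image is the first transposed (reflected across the top-left ↔ bottom-right diagonal).

Shapes have swapped their row and column positions — what was in the top-right is now in the bottom-left — a diagonal reflection.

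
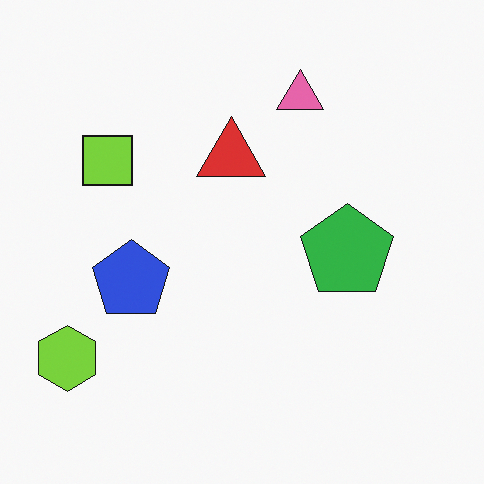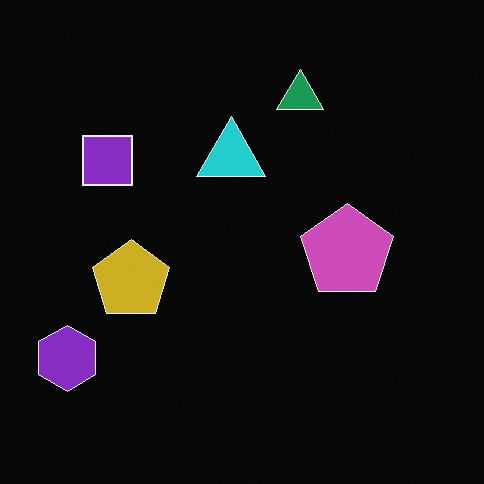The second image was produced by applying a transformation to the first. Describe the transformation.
This is the original image color-inverted (negative).

The light background has become dark and every shape's color is its complement — a photographic negative.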